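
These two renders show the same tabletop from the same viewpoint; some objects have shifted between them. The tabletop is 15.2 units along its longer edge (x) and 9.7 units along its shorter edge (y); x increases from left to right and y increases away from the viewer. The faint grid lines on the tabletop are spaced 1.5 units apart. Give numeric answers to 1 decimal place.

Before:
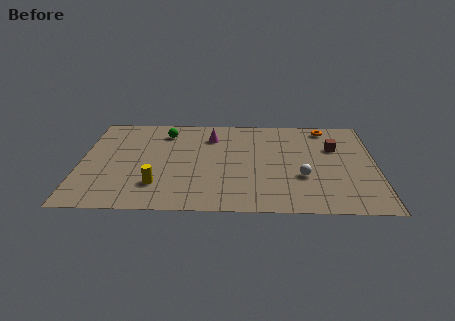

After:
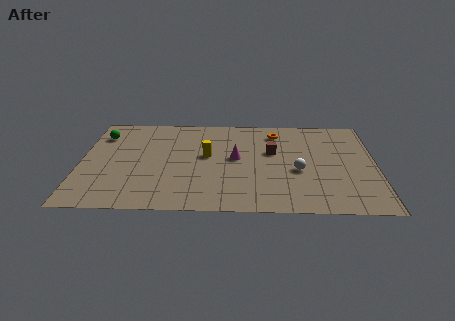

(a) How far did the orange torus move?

2.7

The orange torus was near (12.7, 8.5) before and (10.1, 7.9) after, so it travelled √(2.6² + 0.6²) ≈ 2.7 units.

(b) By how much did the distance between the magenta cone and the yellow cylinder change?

-4.2

Before: roughly 5.7 units apart; after: 1.5. That's 4.2 units closer together.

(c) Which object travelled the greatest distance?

the yellow cylinder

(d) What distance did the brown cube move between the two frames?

3.2

The brown cube moved from about (13.1, 6.4) to (9.9, 5.9), a distance of √(3.2² + 0.5²) ≈ 3.2.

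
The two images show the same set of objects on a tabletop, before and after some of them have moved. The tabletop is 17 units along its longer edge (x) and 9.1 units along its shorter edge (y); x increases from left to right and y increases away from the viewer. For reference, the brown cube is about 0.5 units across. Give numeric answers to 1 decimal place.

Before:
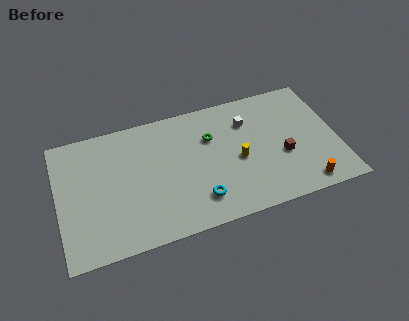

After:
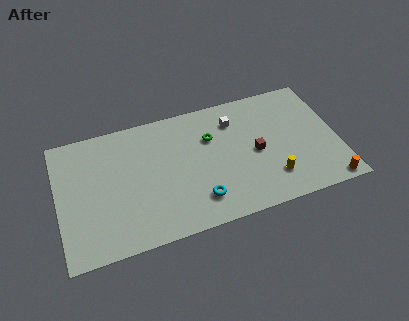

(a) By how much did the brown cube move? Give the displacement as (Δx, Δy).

(-1.6, 0.7)

The brown cube started near (13.6, 3.6) and ended near (12.0, 4.3).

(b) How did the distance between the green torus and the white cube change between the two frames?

-0.7

Before: roughly 2.4 units apart; after: 1.7. That's 0.7 units closer together.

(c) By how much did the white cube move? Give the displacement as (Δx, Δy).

(-0.8, 0.3)

The white cube was at about (11.7, 6.7) and moved to about (10.9, 7.0).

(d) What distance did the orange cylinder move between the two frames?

1.4

The orange cylinder was near (14.7, 1.1) before and (16.1, 0.8) after, so it travelled √(1.4² + 0.3²) ≈ 1.4 units.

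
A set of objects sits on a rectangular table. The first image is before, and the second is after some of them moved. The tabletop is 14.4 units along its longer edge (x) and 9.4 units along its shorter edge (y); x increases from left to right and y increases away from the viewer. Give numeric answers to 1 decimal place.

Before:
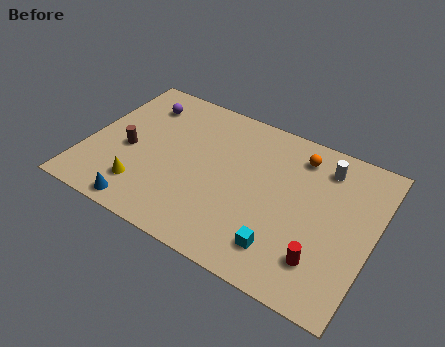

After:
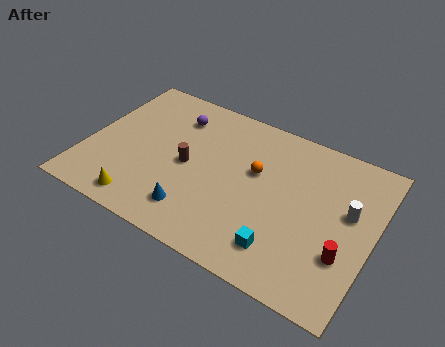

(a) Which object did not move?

the cyan cube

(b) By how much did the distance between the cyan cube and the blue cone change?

-2.6

They were about 7.0 units apart before and 4.4 after — 2.6 units closer together.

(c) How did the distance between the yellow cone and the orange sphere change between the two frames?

-2.2

They were about 9.0 units apart before and 6.8 after — 2.2 units closer together.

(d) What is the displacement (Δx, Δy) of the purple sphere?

(1.8, -0.1)

The purple sphere was at about (2.2, 7.4) and moved to about (4.0, 7.3).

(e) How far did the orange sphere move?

2.8

From (10.3, 7.7) to (8.4, 5.7), the orange sphere covered √(1.9² + 2.0²) ≈ 2.8 units.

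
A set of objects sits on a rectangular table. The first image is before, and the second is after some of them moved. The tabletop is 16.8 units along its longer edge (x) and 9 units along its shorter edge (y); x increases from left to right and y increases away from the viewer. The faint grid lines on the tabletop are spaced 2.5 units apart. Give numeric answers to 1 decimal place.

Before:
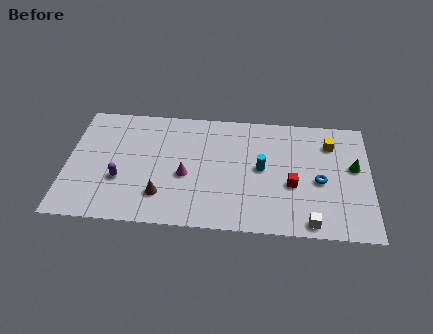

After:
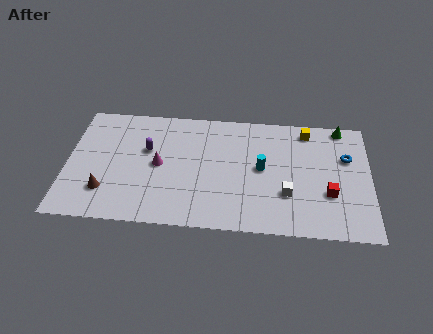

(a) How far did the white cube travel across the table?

2.4

From (13.5, 0.9) to (12.2, 2.9), the white cube covered √(1.3² + 2.0²) ≈ 2.4 units.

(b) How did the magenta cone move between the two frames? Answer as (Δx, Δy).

(-1.5, 0.7)

From the two frames, the magenta cone sits at roughly (6.6, 3.8) before and (5.1, 4.5) after.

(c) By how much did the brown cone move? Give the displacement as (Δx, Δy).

(-3.1, 0.1)

The brown cone started near (5.3, 2.2) and ended near (2.2, 2.3).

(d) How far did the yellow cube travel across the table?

1.6

From (14.6, 6.9) to (13.3, 7.8), the yellow cube covered √(1.3² + 0.9²) ≈ 1.6 units.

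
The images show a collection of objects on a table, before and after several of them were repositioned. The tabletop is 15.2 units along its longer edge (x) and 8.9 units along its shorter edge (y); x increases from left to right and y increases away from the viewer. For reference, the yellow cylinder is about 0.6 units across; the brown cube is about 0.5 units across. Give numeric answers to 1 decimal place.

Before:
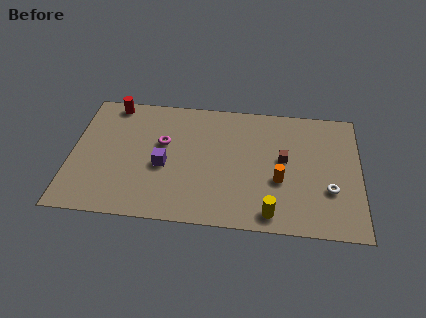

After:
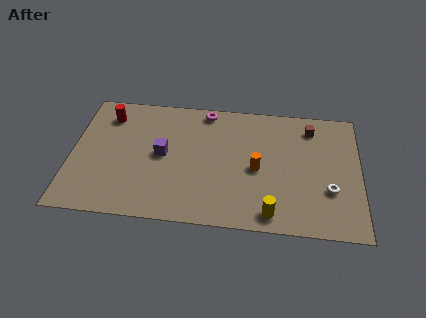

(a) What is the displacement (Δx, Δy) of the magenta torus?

(2.2, 2.6)

The magenta torus started near (4.8, 5.4) and ended near (7.0, 8.0).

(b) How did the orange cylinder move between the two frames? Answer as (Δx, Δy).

(-1.2, 0.7)

The orange cylinder started near (11.0, 3.4) and ended near (9.8, 4.1).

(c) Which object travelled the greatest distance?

the magenta torus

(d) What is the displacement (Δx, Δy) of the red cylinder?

(-0.2, -0.9)

The red cylinder started near (2.0, 8.0) and ended near (1.8, 7.1).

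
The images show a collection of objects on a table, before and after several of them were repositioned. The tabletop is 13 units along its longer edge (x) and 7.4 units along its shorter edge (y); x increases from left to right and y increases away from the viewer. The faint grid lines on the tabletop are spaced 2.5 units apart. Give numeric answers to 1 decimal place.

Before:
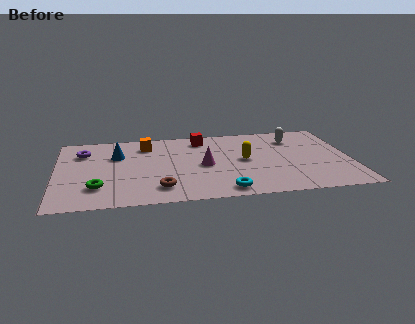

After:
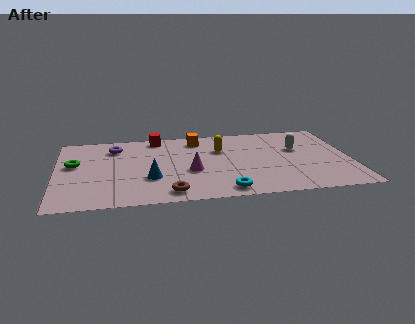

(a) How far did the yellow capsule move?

1.6

The yellow capsule moved from about (8.3, 3.8) to (7.3, 5.0), a distance of √(1.0² + 1.2²) ≈ 1.6.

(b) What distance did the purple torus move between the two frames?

1.4

From (1.2, 5.5) to (2.6, 5.8), the purple torus covered √(1.4² + 0.3²) ≈ 1.4 units.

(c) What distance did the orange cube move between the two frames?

2.3

From (4.0, 5.9) to (6.3, 6.2), the orange cube covered √(2.3² + 0.3²) ≈ 2.3 units.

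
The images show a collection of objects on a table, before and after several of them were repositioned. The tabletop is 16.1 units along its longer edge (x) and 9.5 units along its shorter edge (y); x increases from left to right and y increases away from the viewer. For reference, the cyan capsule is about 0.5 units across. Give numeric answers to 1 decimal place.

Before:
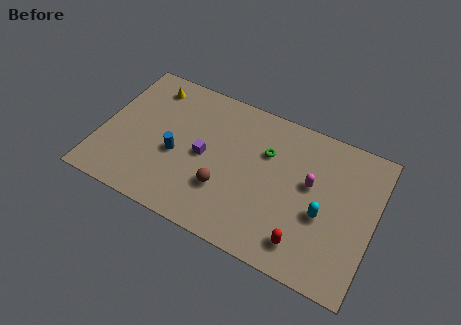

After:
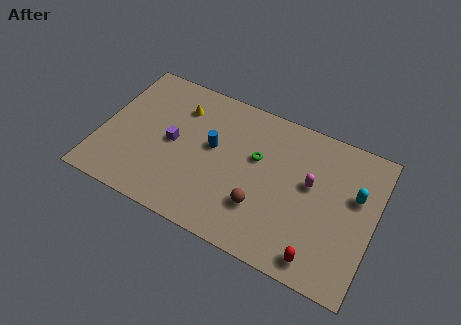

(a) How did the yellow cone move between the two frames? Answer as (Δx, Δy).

(1.9, -0.7)

The yellow cone was at about (2.4, 7.9) and moved to about (4.3, 7.2).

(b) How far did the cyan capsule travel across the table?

2.6

The cyan capsule moved from about (13.2, 3.9) to (14.9, 5.9), a distance of √(1.7² + 2.0²) ≈ 2.6.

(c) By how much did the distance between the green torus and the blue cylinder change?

-3.0

They were about 5.6 units apart before and 2.6 after — 3.0 units closer together.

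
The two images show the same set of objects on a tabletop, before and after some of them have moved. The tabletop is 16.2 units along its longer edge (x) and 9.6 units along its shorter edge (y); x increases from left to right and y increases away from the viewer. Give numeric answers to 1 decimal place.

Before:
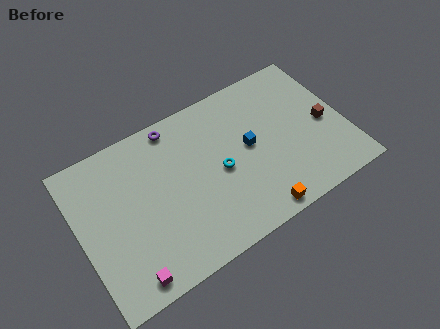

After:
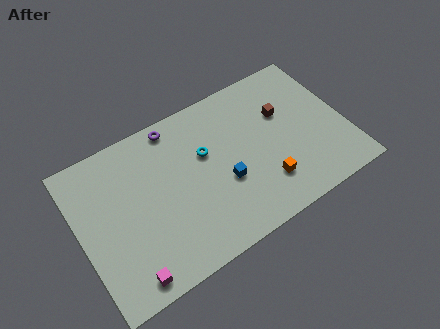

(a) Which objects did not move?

the purple torus and the magenta cube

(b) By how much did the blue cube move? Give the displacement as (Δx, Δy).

(-1.8, -1.4)

From the two frames, the blue cube sits at roughly (10.4, 5.1) before and (8.6, 3.7) after.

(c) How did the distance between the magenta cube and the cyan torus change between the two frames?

+0.3

The distance was about 7.1 in the first image and 7.4 in the second, so they moved 0.3 units further apart.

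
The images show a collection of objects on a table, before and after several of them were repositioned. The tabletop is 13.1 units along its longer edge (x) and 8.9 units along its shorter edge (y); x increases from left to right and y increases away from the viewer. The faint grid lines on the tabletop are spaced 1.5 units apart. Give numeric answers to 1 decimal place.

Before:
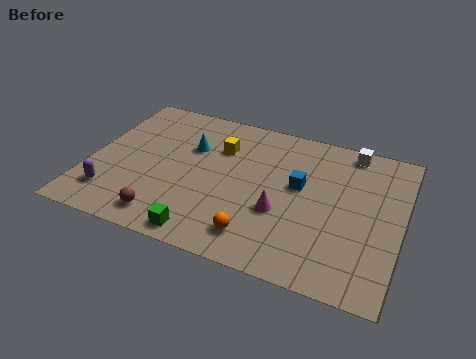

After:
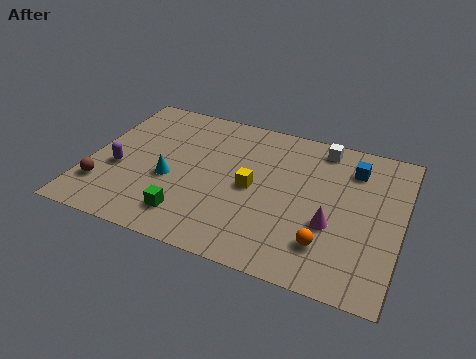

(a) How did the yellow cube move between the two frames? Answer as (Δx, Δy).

(1.6, -2.0)

The yellow cube started near (5.3, 6.3) and ended near (6.9, 4.3).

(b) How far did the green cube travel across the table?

1.1

The green cube moved from about (5.3, 0.9) to (4.5, 1.7), a distance of √(0.8² + 0.8²) ≈ 1.1.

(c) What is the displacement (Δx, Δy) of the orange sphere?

(2.8, 0.5)

The orange sphere was at about (7.4, 1.6) and moved to about (10.2, 2.1).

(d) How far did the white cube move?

1.2

The white cube was near (10.7, 8.0) before and (9.5, 7.8) after, so it travelled √(1.2² + 0.2²) ≈ 1.2 units.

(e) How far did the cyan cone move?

2.4

The cyan cone was near (4.1, 5.9) before and (3.5, 3.6) after, so it travelled √(0.6² + 2.3²) ≈ 2.4 units.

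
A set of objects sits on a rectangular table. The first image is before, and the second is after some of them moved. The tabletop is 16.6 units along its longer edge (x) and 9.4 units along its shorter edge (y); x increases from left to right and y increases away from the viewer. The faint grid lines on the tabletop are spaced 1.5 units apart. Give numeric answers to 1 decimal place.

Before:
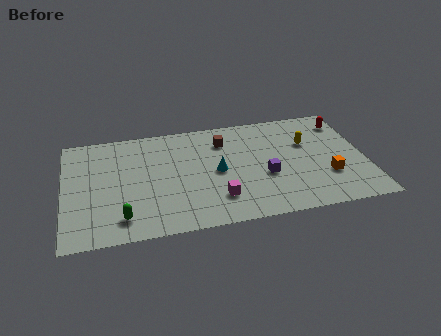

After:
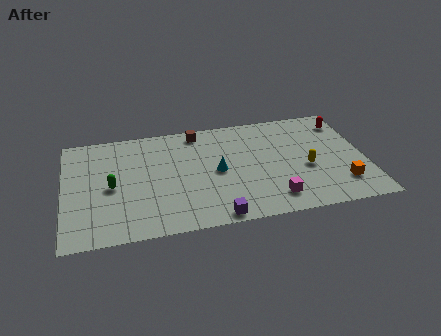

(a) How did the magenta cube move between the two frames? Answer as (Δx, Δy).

(3.0, -0.6)

The magenta cube started near (8.3, 2.3) and ended near (11.3, 1.7).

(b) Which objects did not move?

the cyan cone and the red capsule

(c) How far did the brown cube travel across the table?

1.8

The brown cube was near (8.9, 7.2) before and (7.5, 8.3) after, so it travelled √(1.4² + 1.1²) ≈ 1.8 units.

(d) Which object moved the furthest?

the purple cube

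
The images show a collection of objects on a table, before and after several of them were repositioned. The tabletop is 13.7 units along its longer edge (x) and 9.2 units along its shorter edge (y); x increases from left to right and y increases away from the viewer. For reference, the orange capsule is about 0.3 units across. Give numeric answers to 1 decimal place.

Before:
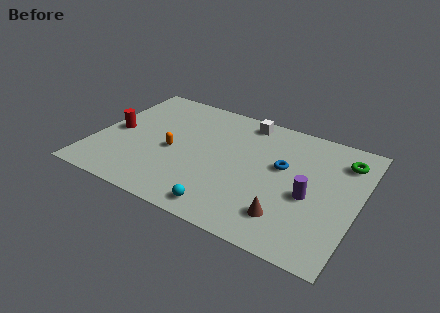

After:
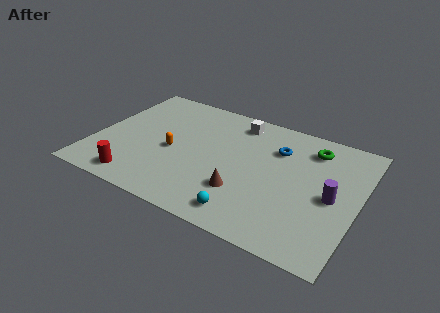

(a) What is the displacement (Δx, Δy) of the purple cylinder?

(1.1, 0.4)

From the two frames, the purple cylinder sits at roughly (11.3, 3.9) before and (12.4, 4.3) after.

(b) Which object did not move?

the orange capsule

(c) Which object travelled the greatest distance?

the red cylinder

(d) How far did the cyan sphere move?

1.1

The cyan sphere was near (7.3, 1.1) before and (8.4, 1.3) after, so it travelled √(1.1² + 0.2²) ≈ 1.1 units.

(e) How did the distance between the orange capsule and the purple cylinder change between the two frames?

+1.1

Before: roughly 7.2 units apart; after: 8.3. That's 1.1 units further apart.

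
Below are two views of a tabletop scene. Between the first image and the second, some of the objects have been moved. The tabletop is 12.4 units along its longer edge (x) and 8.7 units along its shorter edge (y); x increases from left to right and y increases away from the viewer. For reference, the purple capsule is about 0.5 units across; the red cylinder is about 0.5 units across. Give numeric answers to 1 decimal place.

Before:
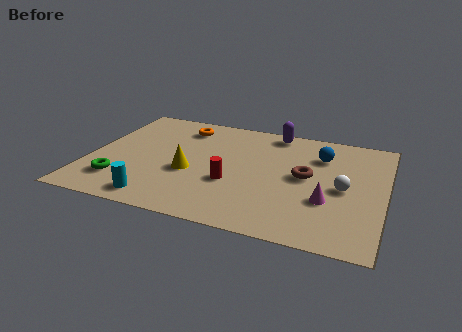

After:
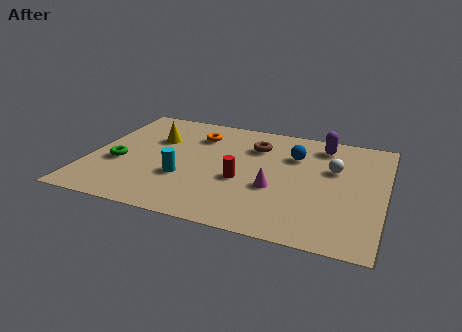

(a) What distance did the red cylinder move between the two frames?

0.5

The red cylinder moved from about (6.1, 3.2) to (6.5, 3.5), a distance of √(0.4² + 0.3²) ≈ 0.5.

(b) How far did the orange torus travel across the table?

0.9

The orange torus moved from about (3.6, 7.1) to (4.3, 6.6), a distance of √(0.7² + 0.5²) ≈ 0.9.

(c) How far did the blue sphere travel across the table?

1.1

The blue sphere was near (9.6, 6.4) before and (8.5, 6.1) after, so it travelled √(1.1² + 0.3²) ≈ 1.1 units.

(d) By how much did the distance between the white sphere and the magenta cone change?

+1.9

Before: roughly 1.3 units apart; after: 3.2. That's 1.9 units further apart.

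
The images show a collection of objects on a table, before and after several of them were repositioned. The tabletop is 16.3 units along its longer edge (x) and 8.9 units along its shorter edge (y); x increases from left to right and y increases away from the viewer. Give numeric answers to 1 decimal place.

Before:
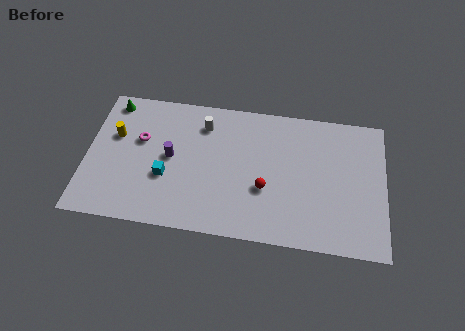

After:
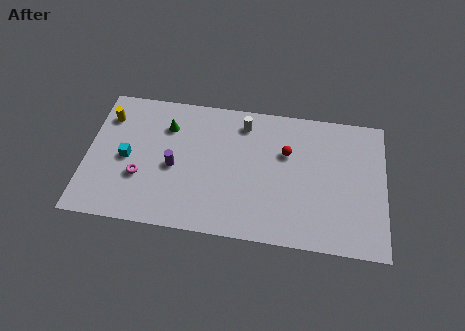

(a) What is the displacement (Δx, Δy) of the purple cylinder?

(0.2, -0.6)

The purple cylinder was at about (4.6, 4.6) and moved to about (4.8, 4.0).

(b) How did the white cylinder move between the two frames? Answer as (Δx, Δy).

(2.2, 0.4)

The white cylinder was at about (6.3, 7.0) and moved to about (8.5, 7.4).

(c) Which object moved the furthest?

the green cone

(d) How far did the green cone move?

3.3

From (1.2, 7.8) to (4.3, 6.6), the green cone covered √(3.1² + 1.2²) ≈ 3.3 units.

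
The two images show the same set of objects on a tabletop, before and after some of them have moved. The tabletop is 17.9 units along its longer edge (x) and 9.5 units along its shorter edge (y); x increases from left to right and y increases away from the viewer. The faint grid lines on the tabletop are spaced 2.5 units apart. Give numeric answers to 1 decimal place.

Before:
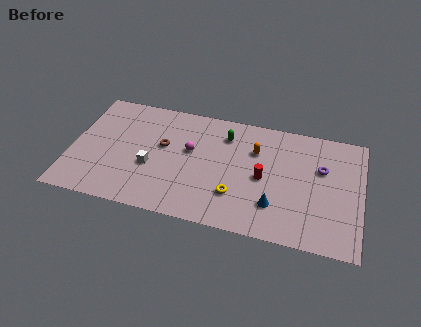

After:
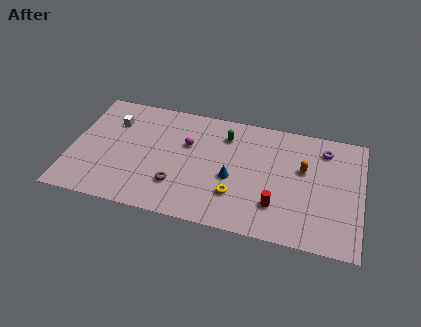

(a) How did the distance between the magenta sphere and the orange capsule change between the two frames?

+3.1

They were about 4.1 units apart before and 7.2 after — 3.1 units further apart.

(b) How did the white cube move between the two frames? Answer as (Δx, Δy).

(-2.6, 3.2)

From the two frames, the white cube sits at roughly (5.0, 3.7) before and (2.4, 6.9) after.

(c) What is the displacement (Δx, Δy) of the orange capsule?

(3.0, -0.8)

From the two frames, the orange capsule sits at roughly (11.3, 6.6) before and (14.3, 5.8) after.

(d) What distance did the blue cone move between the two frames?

3.1

The blue cone moved from about (12.7, 2.5) to (10.0, 4.0), a distance of √(2.7² + 1.5²) ≈ 3.1.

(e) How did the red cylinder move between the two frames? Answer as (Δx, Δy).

(0.9, -2.0)

The red cylinder started near (11.9, 4.5) and ended near (12.8, 2.5).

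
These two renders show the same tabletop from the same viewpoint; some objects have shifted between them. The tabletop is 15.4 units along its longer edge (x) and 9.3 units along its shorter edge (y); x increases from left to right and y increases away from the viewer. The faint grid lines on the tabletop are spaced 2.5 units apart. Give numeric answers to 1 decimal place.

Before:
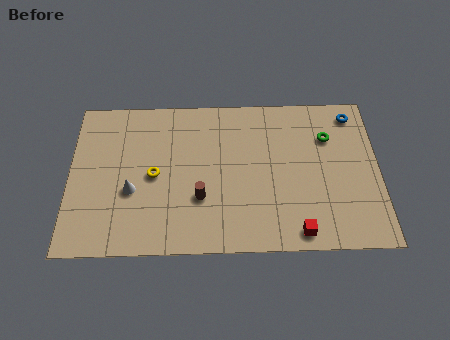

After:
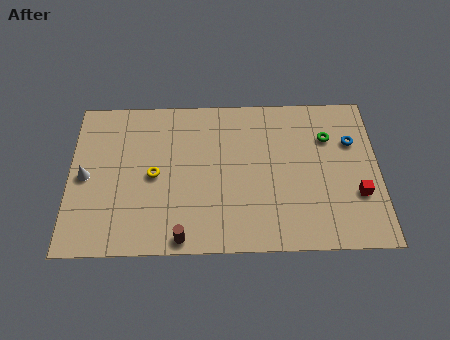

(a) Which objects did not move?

the yellow torus and the green torus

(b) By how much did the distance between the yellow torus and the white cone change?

+2.0

They were about 1.4 units apart before and 3.4 after — 2.0 units further apart.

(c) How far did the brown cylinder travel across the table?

2.5

From (6.5, 3.1) to (5.6, 0.8), the brown cylinder covered √(0.9² + 2.3²) ≈ 2.5 units.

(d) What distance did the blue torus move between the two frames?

1.7

The blue torus was near (14.2, 8.0) before and (14.1, 6.3) after, so it travelled √(0.1² + 1.7²) ≈ 1.7 units.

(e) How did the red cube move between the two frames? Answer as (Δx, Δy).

(3.0, 2.1)

The red cube was at about (11.3, 1.0) and moved to about (14.3, 3.1).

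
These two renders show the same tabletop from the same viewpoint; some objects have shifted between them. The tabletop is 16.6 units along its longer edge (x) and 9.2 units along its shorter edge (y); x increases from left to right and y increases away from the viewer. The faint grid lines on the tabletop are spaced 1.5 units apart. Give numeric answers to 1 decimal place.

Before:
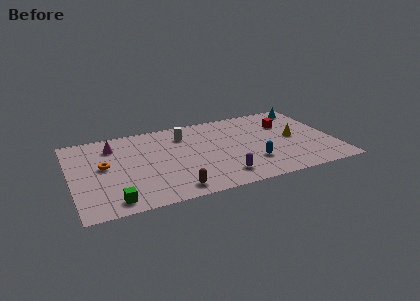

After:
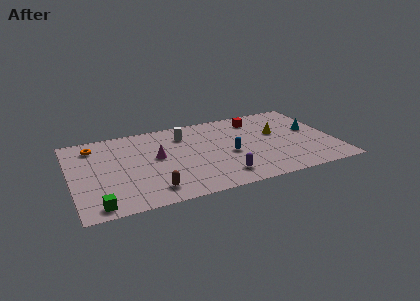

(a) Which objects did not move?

the white cylinder and the purple capsule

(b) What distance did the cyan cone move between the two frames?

2.8

The cyan cone was near (15.4, 8.0) before and (15.3, 5.2) after, so it travelled √(0.1² + 2.8²) ≈ 2.8 units.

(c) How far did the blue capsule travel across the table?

1.9

The blue capsule moved from about (11.2, 2.6) to (9.9, 4.0), a distance of √(1.3² + 1.4²) ≈ 1.9.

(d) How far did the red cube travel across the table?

2.1

The red cube was near (13.8, 6.4) before and (12.0, 7.5) after, so it travelled √(1.8² + 1.1²) ≈ 2.1 units.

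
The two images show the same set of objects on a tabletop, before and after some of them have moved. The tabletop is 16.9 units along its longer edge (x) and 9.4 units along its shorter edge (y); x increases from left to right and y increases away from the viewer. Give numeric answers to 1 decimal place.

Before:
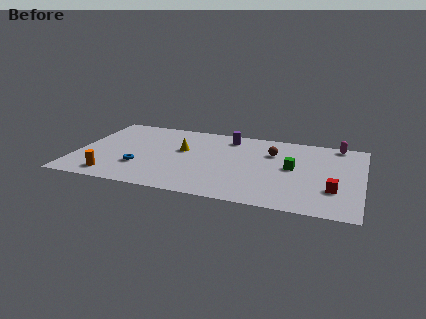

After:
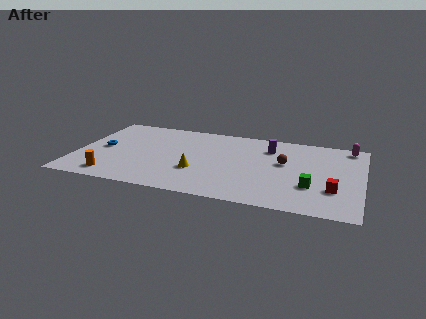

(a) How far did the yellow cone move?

2.6

The yellow cone moved from about (6.2, 5.6) to (7.3, 3.2), a distance of √(1.1² + 2.4²) ≈ 2.6.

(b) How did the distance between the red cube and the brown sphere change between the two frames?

-1.3

The distance was about 5.3 in the first image and 4.0 in the second, so they moved 1.3 units closer together.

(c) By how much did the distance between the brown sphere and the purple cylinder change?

-1.0

Before: roughly 3.0 units apart; after: 2.0. That's 1.0 units closer together.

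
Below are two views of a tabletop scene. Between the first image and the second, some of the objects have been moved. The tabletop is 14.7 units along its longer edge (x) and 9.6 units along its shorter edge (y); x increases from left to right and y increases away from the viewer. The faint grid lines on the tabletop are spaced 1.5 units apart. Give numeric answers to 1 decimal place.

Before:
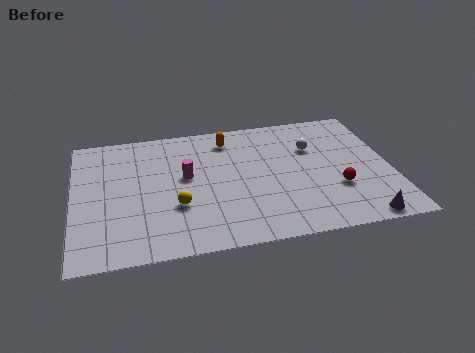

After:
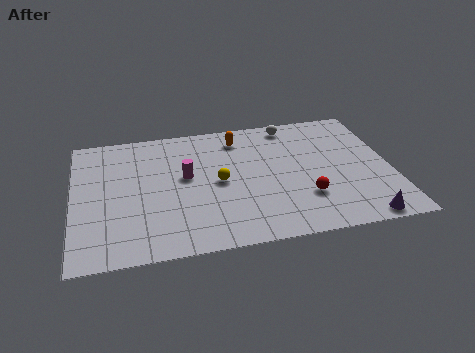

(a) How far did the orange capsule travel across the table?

0.5

The orange capsule was near (7.3, 7.9) before and (7.8, 7.9) after, so it travelled √(0.5² + 0.0²) ≈ 0.5 units.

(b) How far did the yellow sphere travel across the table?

2.4

From (4.7, 3.3) to (6.7, 4.7), the yellow sphere covered √(2.0² + 1.4²) ≈ 2.4 units.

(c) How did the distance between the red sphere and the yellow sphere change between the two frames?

-3.1

The distance was about 7.4 in the first image and 4.3 in the second, so they moved 3.1 units closer together.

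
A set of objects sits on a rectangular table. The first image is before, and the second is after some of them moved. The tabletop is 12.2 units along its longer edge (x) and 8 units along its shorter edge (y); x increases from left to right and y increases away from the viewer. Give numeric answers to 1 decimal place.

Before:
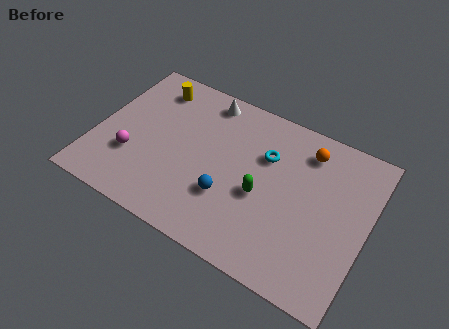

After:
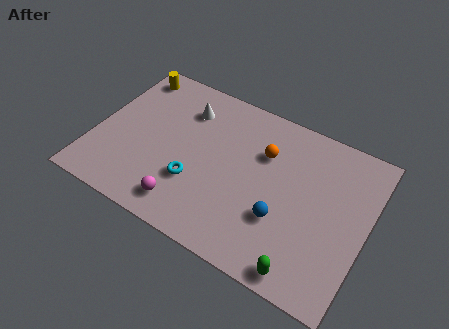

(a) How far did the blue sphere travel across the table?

2.4

The blue sphere was near (6.2, 2.6) before and (8.6, 2.7) after, so it travelled √(2.4² + 0.1²) ≈ 2.4 units.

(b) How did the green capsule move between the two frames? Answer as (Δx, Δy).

(2.3, -2.6)

From the two frames, the green capsule sits at roughly (7.6, 3.4) before and (9.9, 0.8) after.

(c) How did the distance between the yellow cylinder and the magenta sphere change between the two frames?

+2.6

The distance was about 4.0 in the first image and 6.6 in the second, so they moved 2.6 units further apart.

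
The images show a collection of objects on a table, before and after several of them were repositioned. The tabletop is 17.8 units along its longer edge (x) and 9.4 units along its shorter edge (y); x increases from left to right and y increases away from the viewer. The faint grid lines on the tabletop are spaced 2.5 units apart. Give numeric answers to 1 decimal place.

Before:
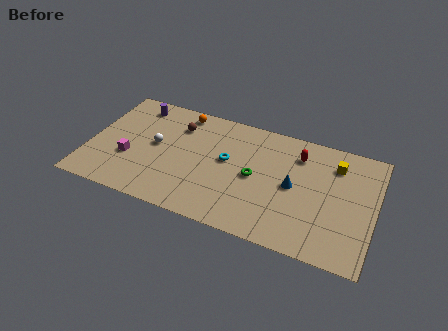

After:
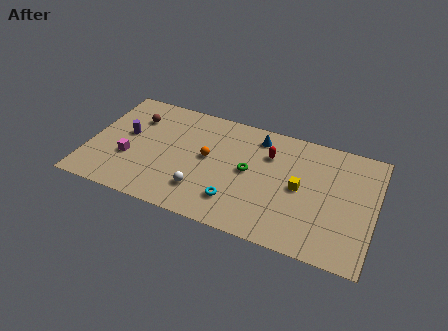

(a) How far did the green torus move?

0.5

From (10.4, 4.6) to (10.0, 4.9), the green torus covered √(0.4² + 0.3²) ≈ 0.5 units.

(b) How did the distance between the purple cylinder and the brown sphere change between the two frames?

-1.3

They were about 2.9 units apart before and 1.6 after — 1.3 units closer together.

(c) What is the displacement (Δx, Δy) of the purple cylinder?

(-0.3, -2.7)

The purple cylinder was at about (2.5, 8.0) and moved to about (2.2, 5.3).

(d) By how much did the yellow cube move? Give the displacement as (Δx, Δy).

(-2.0, -2.6)

The yellow cube was at about (15.2, 7.3) and moved to about (13.2, 4.7).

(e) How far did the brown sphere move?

2.7

The brown sphere moved from about (5.3, 7.1) to (2.6, 6.9), a distance of √(2.7² + 0.2²) ≈ 2.7.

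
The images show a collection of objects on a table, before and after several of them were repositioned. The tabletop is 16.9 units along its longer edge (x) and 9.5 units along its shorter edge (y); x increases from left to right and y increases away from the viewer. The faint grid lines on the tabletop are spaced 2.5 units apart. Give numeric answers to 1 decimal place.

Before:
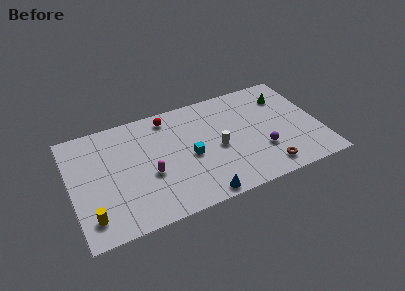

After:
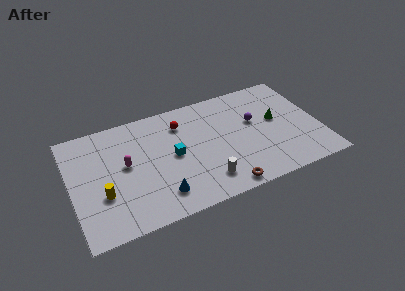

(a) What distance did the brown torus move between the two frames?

3.0

The brown torus was near (12.9, 1.4) before and (9.9, 0.9) after, so it travelled √(3.0² + 0.5²) ≈ 3.0 units.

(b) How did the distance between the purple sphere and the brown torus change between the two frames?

+3.9

They were about 1.6 units apart before and 5.5 after — 3.9 units further apart.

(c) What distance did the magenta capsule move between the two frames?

2.1

The magenta capsule was near (5.2, 3.8) before and (3.7, 5.2) after, so it travelled √(1.5² + 1.4²) ≈ 2.1 units.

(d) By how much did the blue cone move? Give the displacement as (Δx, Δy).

(-2.6, 1.1)

The blue cone was at about (8.3, 0.8) and moved to about (5.7, 1.9).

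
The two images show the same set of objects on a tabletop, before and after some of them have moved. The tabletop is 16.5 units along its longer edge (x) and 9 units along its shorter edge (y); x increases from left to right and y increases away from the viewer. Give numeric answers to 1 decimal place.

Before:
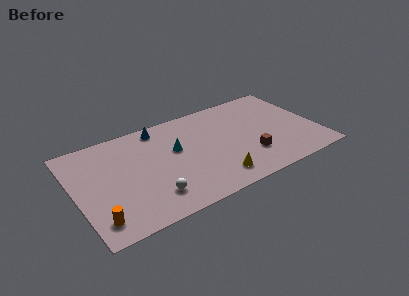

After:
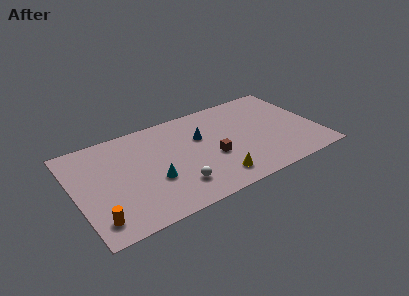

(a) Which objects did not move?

the yellow cone and the orange cylinder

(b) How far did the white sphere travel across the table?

1.7

The white sphere was near (4.8, 2.0) before and (6.5, 2.1) after, so it travelled √(1.7² + 0.1²) ≈ 1.7 units.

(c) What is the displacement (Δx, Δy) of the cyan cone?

(-1.8, -2.1)

The cyan cone was at about (6.9, 5.4) and moved to about (5.1, 3.3).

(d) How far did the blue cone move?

3.3

The blue cone was near (6.1, 7.9) before and (8.7, 5.8) after, so it travelled √(2.6² + 2.1²) ≈ 3.3 units.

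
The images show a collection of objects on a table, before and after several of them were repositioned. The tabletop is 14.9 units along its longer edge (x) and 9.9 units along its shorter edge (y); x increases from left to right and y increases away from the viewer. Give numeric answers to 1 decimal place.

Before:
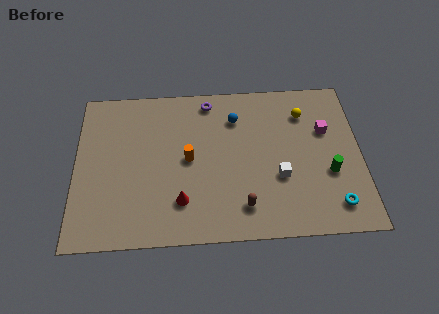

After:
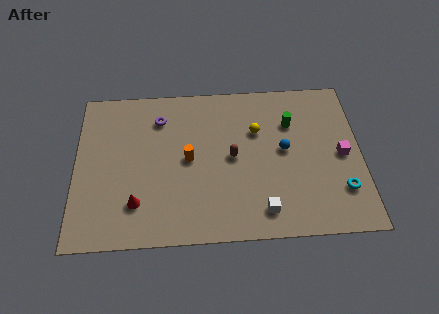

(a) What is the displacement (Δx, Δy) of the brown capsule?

(-0.5, 3.1)

The brown capsule was at about (8.7, 1.9) and moved to about (8.2, 5.0).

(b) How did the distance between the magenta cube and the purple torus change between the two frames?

+3.4

Before: roughly 6.5 units apart; after: 9.9. That's 3.4 units further apart.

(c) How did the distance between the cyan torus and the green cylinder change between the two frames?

+3.1

Before: roughly 2.0 units apart; after: 5.1. That's 3.1 units further apart.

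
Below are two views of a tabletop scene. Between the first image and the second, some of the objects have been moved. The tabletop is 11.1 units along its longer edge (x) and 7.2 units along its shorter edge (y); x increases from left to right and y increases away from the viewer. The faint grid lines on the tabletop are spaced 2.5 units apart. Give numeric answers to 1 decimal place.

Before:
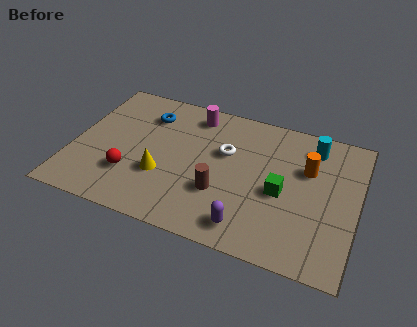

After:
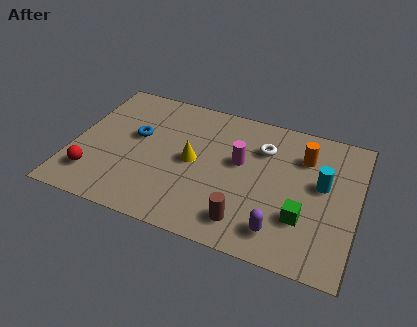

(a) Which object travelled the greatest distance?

the magenta cylinder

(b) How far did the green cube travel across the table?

1.3

The green cube moved from about (8.2, 3.2) to (9.1, 2.2), a distance of √(0.9² + 1.0²) ≈ 1.3.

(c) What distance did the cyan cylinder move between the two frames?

1.9

The cyan cylinder moved from about (9.2, 5.9) to (9.7, 4.1), a distance of √(0.5² + 1.8²) ≈ 1.9.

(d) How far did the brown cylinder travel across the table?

1.6

The brown cylinder was near (5.9, 2.4) before and (7.0, 1.3) after, so it travelled √(1.1² + 1.1²) ≈ 1.6 units.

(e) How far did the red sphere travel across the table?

1.5

From (2.4, 2.1) to (1.0, 1.6), the red sphere covered √(1.4² + 0.5²) ≈ 1.5 units.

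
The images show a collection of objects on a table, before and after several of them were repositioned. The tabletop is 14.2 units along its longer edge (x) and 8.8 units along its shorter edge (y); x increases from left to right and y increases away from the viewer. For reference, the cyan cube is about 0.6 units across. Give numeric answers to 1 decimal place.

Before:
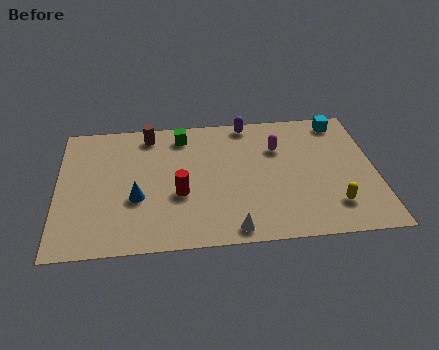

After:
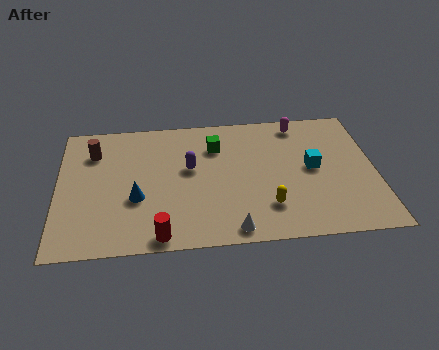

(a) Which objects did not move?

the white cone and the blue cone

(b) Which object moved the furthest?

the purple capsule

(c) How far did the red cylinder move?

2.8

From (5.4, 3.4) to (4.5, 0.8), the red cylinder covered √(0.9² + 2.6²) ≈ 2.8 units.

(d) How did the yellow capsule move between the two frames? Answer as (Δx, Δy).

(-2.9, 0.2)

The yellow capsule started near (12.2, 2.0) and ended near (9.3, 2.2).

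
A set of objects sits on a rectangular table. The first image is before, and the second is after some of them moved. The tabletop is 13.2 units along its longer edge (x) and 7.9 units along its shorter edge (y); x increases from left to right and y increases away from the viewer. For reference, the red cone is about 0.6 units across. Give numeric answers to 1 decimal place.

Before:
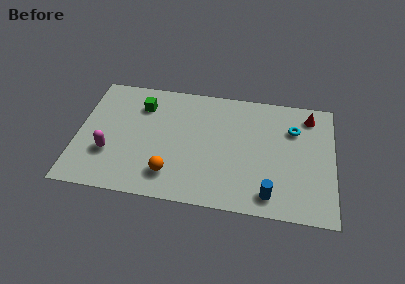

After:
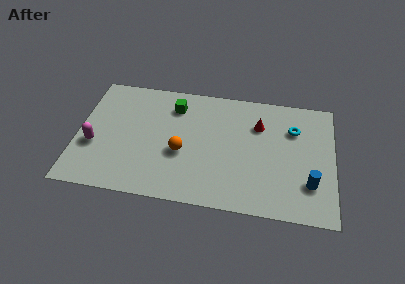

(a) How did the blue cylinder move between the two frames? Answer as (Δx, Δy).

(2.0, 1.0)

The blue cylinder was at about (10.0, 1.2) and moved to about (12.0, 2.2).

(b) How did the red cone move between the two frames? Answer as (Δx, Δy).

(-2.6, -1.0)

The red cone started near (11.9, 6.6) and ended near (9.3, 5.6).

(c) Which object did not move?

the cyan torus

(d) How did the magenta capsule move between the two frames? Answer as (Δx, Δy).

(-0.8, 0.4)

The magenta capsule started near (1.7, 2.6) and ended near (0.9, 3.0).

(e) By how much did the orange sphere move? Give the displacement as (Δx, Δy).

(0.5, 1.5)

From the two frames, the orange sphere sits at roughly (4.9, 1.7) before and (5.4, 3.2) after.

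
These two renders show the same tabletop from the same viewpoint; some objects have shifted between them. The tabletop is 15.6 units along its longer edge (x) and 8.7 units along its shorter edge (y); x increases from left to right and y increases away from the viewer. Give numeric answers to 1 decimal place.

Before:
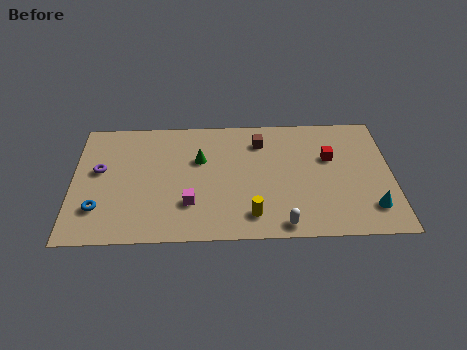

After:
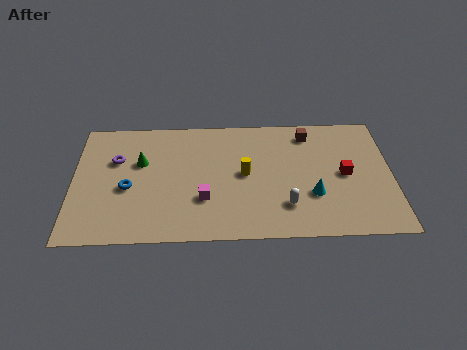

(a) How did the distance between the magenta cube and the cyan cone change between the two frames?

-3.5

Before: roughly 8.8 units apart; after: 5.3. That's 3.5 units closer together.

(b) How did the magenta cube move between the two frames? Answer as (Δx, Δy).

(0.7, 0.3)

From the two frames, the magenta cube sits at roughly (5.7, 2.5) before and (6.4, 2.8) after.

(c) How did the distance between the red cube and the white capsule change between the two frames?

-1.6

Before: roughly 5.2 units apart; after: 3.6. That's 1.6 units closer together.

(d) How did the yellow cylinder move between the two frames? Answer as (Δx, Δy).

(-0.3, 2.9)

The yellow cylinder was at about (8.7, 1.6) and moved to about (8.4, 4.5).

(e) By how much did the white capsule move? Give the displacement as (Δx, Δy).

(0.2, 1.3)

The white capsule started near (10.2, 0.9) and ended near (10.4, 2.2).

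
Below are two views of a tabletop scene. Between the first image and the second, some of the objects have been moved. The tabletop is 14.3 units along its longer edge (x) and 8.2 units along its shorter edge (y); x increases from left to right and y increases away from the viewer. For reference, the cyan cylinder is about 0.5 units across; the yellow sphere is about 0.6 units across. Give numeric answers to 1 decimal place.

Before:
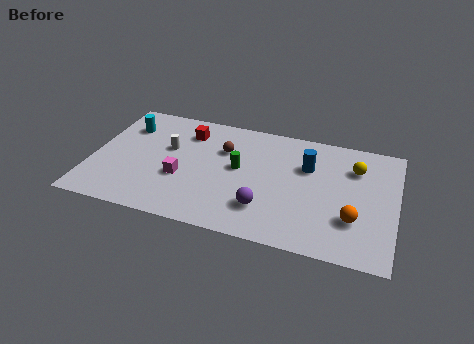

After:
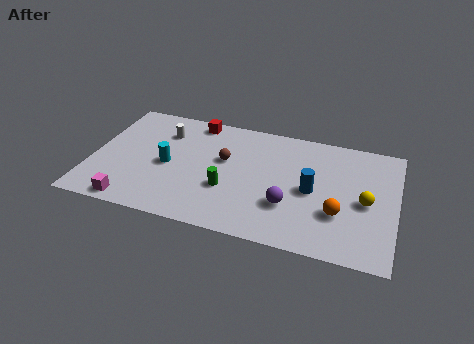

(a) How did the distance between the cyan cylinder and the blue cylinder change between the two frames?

-1.9

Before: roughly 8.7 units apart; after: 6.8. That's 1.9 units closer together.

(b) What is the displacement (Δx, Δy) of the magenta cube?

(-2.1, -2.3)

The magenta cube was at about (4.3, 3.1) and moved to about (2.2, 0.8).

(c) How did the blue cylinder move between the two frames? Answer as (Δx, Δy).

(0.3, -1.6)

The blue cylinder started near (10.1, 5.5) and ended near (10.4, 3.9).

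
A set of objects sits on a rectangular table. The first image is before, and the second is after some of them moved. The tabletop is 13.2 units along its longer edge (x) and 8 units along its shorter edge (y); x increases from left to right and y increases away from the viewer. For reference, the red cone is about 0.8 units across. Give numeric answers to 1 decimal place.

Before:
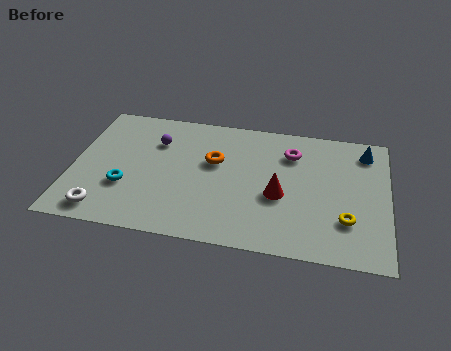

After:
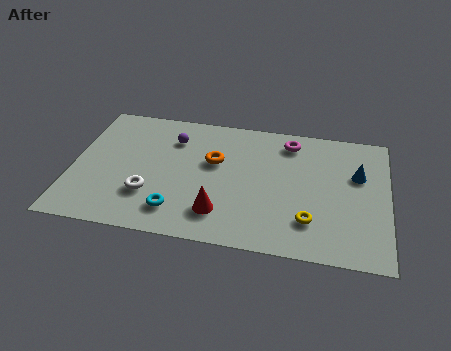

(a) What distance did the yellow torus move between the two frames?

1.5

The yellow torus was near (11.5, 2.3) before and (10.0, 2.0) after, so it travelled √(1.5² + 0.3²) ≈ 1.5 units.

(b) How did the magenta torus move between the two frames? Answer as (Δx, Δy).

(-0.1, 0.7)

From the two frames, the magenta torus sits at roughly (9.1, 6.0) before and (9.0, 6.7) after.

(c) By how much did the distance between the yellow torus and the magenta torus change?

+0.4

The distance was about 4.4 in the first image and 4.8 in the second, so they moved 0.4 units further apart.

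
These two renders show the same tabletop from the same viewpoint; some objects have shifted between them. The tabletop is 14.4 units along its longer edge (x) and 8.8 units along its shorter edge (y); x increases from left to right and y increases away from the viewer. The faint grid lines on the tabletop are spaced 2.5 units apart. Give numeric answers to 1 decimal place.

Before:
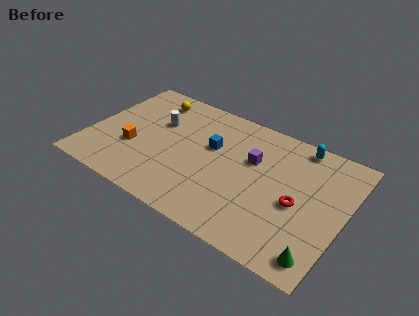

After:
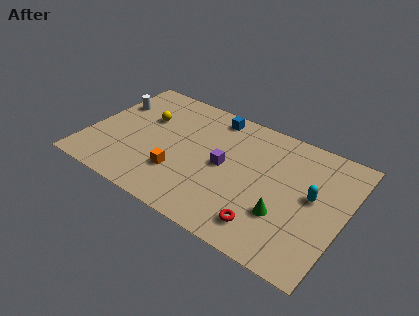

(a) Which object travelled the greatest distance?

the cyan capsule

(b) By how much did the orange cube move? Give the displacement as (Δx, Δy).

(2.8, -0.6)

The orange cube was at about (2.6, 3.2) and moved to about (5.4, 2.6).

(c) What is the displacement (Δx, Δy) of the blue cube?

(-0.3, 2.3)

From the two frames, the blue cube sits at roughly (6.8, 5.4) before and (6.5, 7.7) after.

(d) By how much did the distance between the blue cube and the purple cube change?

+1.2

The distance was about 2.3 in the first image and 3.5 in the second, so they moved 1.2 units further apart.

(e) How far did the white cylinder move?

2.7

The white cylinder moved from about (3.6, 5.7) to (0.9, 6.0), a distance of √(2.7² + 0.3²) ≈ 2.7.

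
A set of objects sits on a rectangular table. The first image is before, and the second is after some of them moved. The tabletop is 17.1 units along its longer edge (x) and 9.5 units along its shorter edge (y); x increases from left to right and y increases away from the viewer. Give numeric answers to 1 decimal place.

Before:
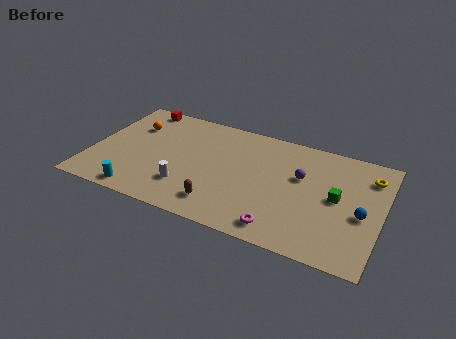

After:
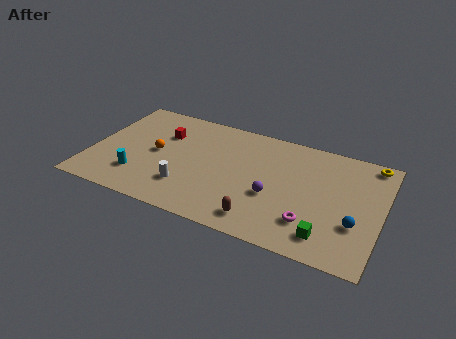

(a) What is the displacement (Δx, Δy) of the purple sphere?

(-1.4, -2.2)

The purple sphere started near (12.3, 5.9) and ended near (10.9, 3.7).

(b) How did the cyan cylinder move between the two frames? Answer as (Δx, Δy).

(-0.3, 1.4)

From the two frames, the cyan cylinder sits at roughly (3.3, 1.0) before and (3.0, 2.4) after.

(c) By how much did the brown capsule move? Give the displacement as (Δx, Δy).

(2.4, -0.3)

From the two frames, the brown capsule sits at roughly (8.0, 1.8) before and (10.4, 1.5) after.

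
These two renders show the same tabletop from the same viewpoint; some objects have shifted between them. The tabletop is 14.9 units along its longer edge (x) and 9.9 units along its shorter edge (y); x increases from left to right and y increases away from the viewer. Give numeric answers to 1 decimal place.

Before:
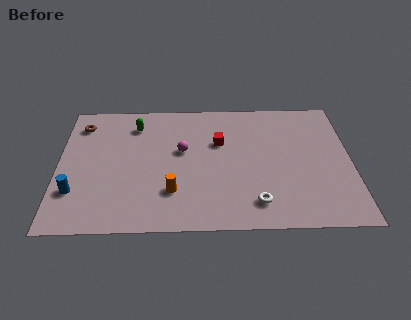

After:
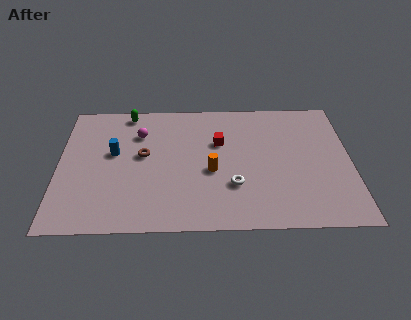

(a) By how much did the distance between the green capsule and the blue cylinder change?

-2.6

Before: roughly 5.9 units apart; after: 3.3. That's 2.6 units closer together.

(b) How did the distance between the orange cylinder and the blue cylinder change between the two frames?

+0.3

Before: roughly 4.9 units apart; after: 5.2. That's 0.3 units further apart.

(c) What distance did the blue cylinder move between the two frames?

3.5

From (0.9, 2.8) to (2.8, 5.7), the blue cylinder covered √(1.9² + 2.9²) ≈ 3.5 units.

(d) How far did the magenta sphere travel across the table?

2.6

From (6.3, 5.8) to (4.1, 7.2), the magenta sphere covered √(2.2² + 1.4²) ≈ 2.6 units.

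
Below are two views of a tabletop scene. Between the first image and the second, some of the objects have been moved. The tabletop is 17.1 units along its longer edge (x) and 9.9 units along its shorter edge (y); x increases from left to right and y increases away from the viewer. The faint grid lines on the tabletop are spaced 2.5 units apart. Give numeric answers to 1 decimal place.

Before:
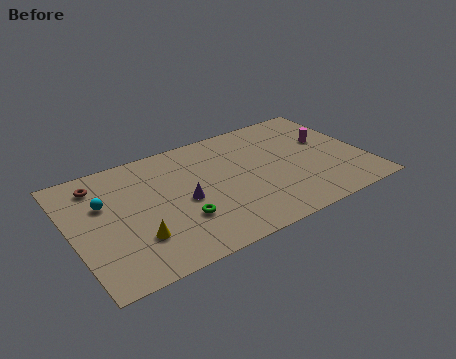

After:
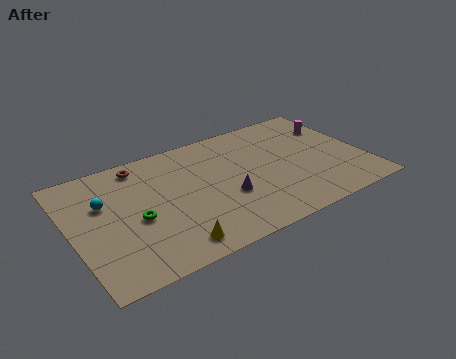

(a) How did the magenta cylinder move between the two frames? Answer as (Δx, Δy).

(0.7, 1.1)

The magenta cylinder was at about (15.2, 6.0) and moved to about (15.9, 7.1).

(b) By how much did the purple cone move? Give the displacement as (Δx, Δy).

(2.4, -0.8)

The purple cone was at about (6.4, 4.5) and moved to about (8.8, 3.7).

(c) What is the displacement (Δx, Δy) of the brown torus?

(2.5, 0.5)

From the two frames, the brown torus sits at roughly (1.9, 8.1) before and (4.4, 8.6) after.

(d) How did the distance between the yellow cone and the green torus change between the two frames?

+0.7

Before: roughly 2.6 units apart; after: 3.3. That's 0.7 units further apart.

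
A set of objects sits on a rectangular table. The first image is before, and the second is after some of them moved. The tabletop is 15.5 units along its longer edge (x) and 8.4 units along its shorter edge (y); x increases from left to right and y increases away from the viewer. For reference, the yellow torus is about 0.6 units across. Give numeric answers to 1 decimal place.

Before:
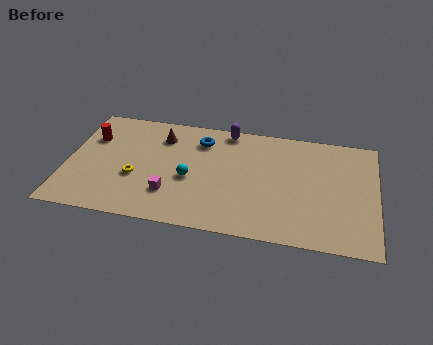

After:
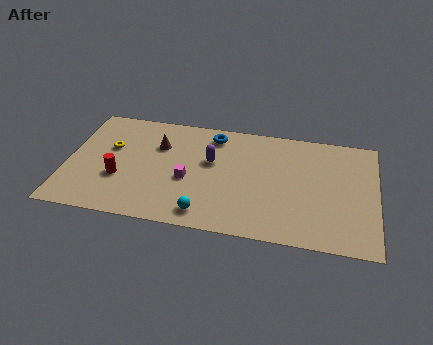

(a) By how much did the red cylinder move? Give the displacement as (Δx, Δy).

(1.6, -2.8)

The red cylinder started near (1.1, 5.8) and ended near (2.7, 3.0).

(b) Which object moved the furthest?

the red cylinder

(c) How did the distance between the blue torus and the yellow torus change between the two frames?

+0.8

They were about 4.6 units apart before and 5.4 after — 0.8 units further apart.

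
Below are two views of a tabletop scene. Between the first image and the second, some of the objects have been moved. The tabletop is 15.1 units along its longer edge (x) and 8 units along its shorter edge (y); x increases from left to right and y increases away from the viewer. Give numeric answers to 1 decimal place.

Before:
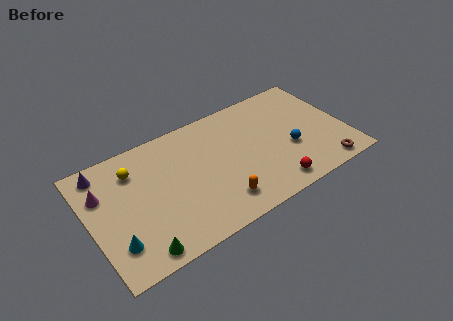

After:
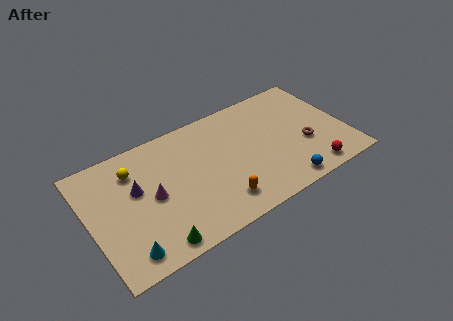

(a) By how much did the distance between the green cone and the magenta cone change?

-1.8

The distance was about 4.8 in the first image and 3.0 in the second, so they moved 1.8 units closer together.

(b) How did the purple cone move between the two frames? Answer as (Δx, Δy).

(1.7, -2.1)

The purple cone started near (1.1, 6.9) and ended near (2.8, 4.8).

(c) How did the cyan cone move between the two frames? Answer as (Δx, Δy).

(0.5, -0.8)

From the two frames, the cyan cone sits at roughly (1.2, 2.0) before and (1.7, 1.2) after.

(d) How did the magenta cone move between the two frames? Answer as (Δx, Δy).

(2.7, -1.6)

The magenta cone was at about (0.9, 5.5) and moved to about (3.6, 3.9).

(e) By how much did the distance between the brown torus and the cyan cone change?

-1.2

Before: roughly 12.2 units apart; after: 11.0. That's 1.2 units closer together.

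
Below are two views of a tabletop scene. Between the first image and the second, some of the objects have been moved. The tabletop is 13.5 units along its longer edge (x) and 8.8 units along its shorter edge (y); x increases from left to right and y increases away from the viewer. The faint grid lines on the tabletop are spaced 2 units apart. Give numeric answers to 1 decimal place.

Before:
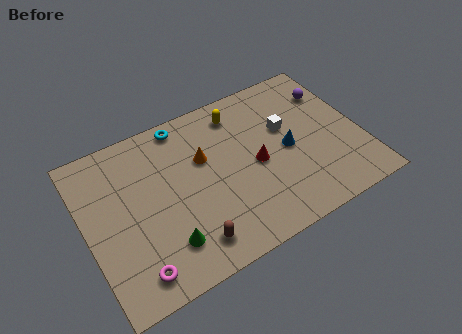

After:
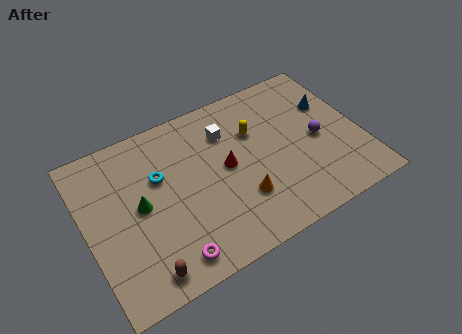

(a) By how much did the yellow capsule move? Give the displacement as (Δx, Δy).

(0.6, -1.4)

From the two frames, the yellow capsule sits at roughly (7.9, 7.3) before and (8.5, 5.9) after.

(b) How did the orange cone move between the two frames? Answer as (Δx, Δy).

(1.4, -3.0)

From the two frames, the orange cone sits at roughly (5.9, 5.6) before and (7.3, 2.6) after.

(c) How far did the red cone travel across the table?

1.5

The red cone moved from about (8.3, 4.1) to (6.9, 4.6), a distance of √(1.4² + 0.5²) ≈ 1.5.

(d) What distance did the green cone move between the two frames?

2.7

The green cone was near (3.5, 2.0) before and (2.6, 4.5) after, so it travelled √(0.9² + 2.5²) ≈ 2.7 units.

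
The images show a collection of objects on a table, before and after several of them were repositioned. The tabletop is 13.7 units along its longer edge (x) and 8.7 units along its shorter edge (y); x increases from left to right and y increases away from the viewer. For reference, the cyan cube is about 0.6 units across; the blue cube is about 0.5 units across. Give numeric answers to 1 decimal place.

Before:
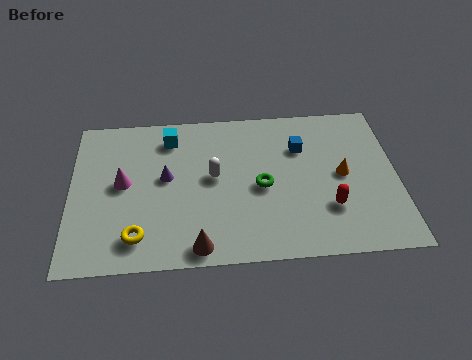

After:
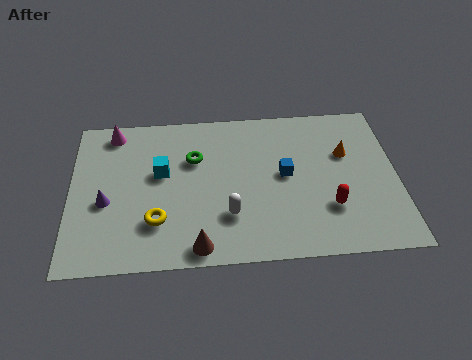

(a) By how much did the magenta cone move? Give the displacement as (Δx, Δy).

(-0.4, 3.0)

The magenta cone started near (2.2, 4.6) and ended near (1.8, 7.6).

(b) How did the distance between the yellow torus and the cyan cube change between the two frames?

-3.0

The distance was about 5.7 in the first image and 2.7 in the second, so they moved 3.0 units closer together.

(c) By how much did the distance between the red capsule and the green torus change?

+3.3

They were about 3.1 units apart before and 6.4 after — 3.3 units further apart.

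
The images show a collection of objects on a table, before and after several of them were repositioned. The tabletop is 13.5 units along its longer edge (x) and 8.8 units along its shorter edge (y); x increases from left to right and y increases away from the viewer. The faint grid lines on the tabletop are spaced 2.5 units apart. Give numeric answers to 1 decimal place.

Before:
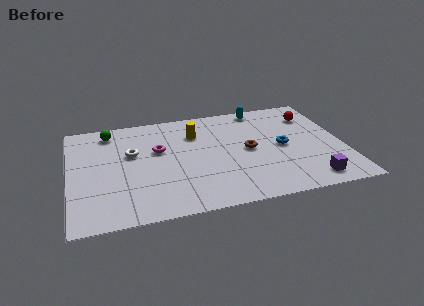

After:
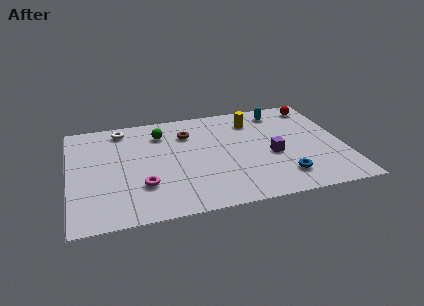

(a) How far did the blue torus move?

2.5

The blue torus was near (10.5, 4.3) before and (10.3, 1.8) after, so it travelled √(0.2² + 2.5²) ≈ 2.5 units.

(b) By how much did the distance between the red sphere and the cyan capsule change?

-1.0

They were about 2.8 units apart before and 1.8 after — 1.0 units closer together.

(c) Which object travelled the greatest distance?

the brown torus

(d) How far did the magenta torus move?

2.9

The magenta torus was near (4.4, 5.4) before and (3.5, 2.6) after, so it travelled √(0.9² + 2.8²) ≈ 2.9 units.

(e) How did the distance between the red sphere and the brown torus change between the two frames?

+2.5

The distance was about 4.1 in the first image and 6.6 in the second, so they moved 2.5 units further apart.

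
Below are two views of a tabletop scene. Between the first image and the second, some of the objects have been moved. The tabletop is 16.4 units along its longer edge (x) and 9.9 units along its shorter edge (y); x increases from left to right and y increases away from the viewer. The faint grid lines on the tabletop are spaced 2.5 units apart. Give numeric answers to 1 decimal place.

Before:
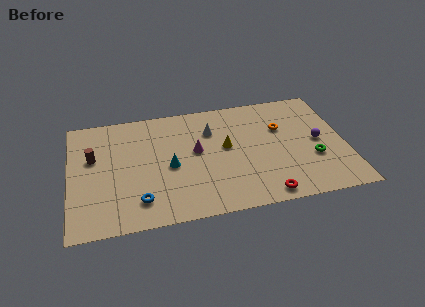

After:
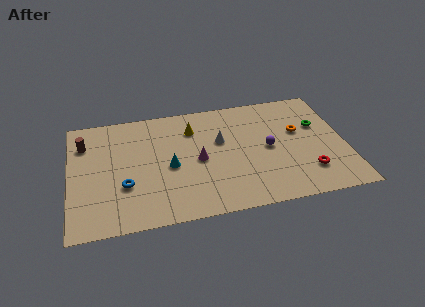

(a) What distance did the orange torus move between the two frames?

1.1

The orange torus was near (12.7, 6.5) before and (13.7, 6.0) after, so it travelled √(1.0² + 0.5²) ≈ 1.1 units.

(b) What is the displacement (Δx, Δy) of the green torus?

(0.5, 2.8)

The green torus started near (14.4, 3.5) and ended near (14.9, 6.3).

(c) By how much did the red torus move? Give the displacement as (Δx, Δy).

(2.7, 1.4)

The red torus was at about (11.3, 1.0) and moved to about (14.0, 2.4).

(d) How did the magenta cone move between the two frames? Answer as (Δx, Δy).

(0.1, -0.8)

From the two frames, the magenta cone sits at roughly (7.5, 5.5) before and (7.6, 4.7) after.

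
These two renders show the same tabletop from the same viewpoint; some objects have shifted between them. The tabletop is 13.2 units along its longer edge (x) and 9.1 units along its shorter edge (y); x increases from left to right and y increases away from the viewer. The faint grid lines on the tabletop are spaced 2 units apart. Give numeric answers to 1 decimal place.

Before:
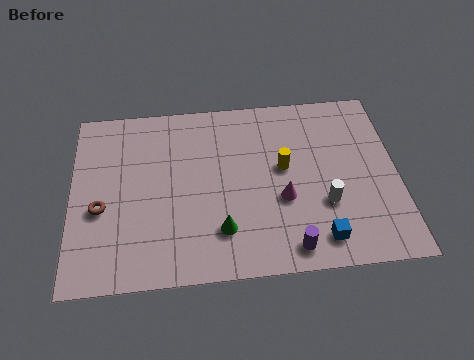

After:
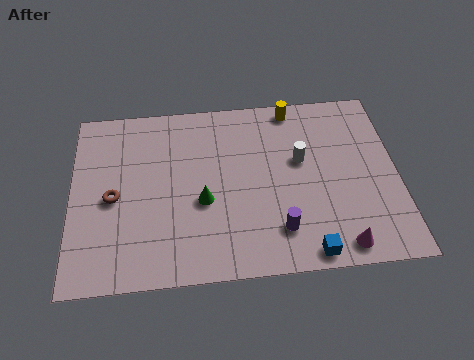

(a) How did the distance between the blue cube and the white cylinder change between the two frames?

+2.9

They were about 1.7 units apart before and 4.6 after — 2.9 units further apart.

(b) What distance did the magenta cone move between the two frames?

3.3

The magenta cone was near (8.5, 3.5) before and (10.7, 1.0) after, so it travelled √(2.2² + 2.5²) ≈ 3.3 units.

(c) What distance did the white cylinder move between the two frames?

2.5

The white cylinder moved from about (10.2, 3.1) to (9.3, 5.4), a distance of √(0.9² + 2.3²) ≈ 2.5.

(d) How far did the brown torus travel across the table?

0.7

From (1.2, 3.7) to (1.7, 4.2), the brown torus covered √(0.5² + 0.5²) ≈ 0.7 units.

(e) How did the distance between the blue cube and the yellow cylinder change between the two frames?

+3.5

Before: roughly 3.9 units apart; after: 7.4. That's 3.5 units further apart.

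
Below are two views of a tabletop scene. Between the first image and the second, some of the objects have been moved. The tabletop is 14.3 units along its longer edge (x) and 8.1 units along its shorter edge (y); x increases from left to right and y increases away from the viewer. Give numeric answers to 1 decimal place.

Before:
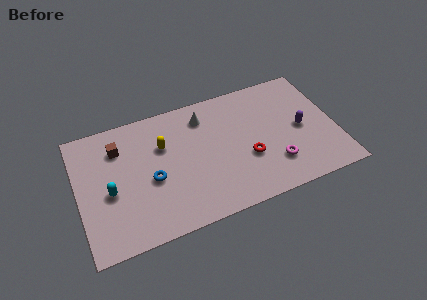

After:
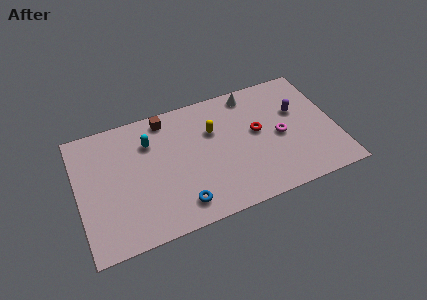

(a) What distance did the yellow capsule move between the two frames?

2.8

The yellow capsule moved from about (4.8, 5.4) to (7.6, 5.4), a distance of √(2.8² + 0.0²) ≈ 2.8.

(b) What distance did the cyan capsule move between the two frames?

3.4

The cyan capsule moved from about (1.7, 3.5) to (4.1, 5.9), a distance of √(2.4² + 2.4²) ≈ 3.4.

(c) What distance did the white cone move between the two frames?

2.8

The white cone moved from about (7.2, 6.5) to (9.9, 7.1), a distance of √(2.7² + 0.6²) ≈ 2.8.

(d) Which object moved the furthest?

the cyan capsule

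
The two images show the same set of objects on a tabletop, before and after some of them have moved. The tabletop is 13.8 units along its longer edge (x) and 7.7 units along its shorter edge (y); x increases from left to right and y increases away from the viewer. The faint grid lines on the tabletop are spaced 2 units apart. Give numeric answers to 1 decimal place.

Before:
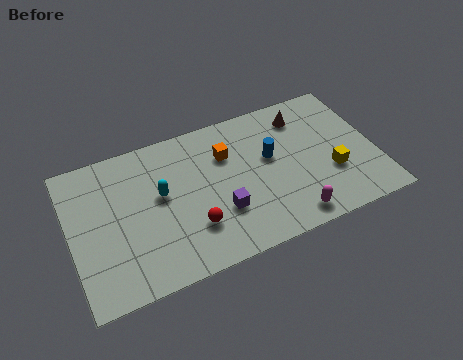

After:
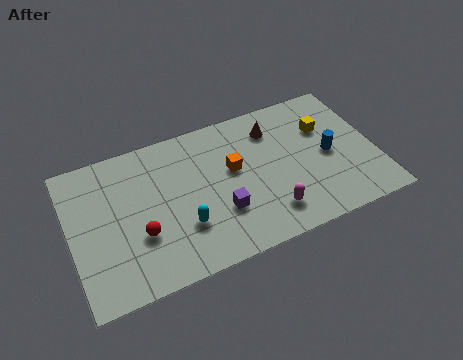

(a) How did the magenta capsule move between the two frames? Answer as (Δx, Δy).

(-0.9, 0.6)

The magenta capsule started near (9.6, 1.0) and ended near (8.7, 1.6).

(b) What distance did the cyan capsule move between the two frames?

2.2

The cyan capsule was near (4.1, 4.4) before and (4.9, 2.4) after, so it travelled √(0.8² + 2.0²) ≈ 2.2 units.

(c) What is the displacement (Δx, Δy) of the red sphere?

(-2.3, 0.5)

The red sphere started near (5.3, 2.2) and ended near (3.0, 2.7).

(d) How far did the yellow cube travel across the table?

2.5

From (11.7, 2.7) to (11.7, 5.2), the yellow cube covered √(0.0² + 2.5²) ≈ 2.5 units.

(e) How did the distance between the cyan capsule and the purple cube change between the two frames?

-1.4

The distance was about 3.1 in the first image and 1.7 in the second, so they moved 1.4 units closer together.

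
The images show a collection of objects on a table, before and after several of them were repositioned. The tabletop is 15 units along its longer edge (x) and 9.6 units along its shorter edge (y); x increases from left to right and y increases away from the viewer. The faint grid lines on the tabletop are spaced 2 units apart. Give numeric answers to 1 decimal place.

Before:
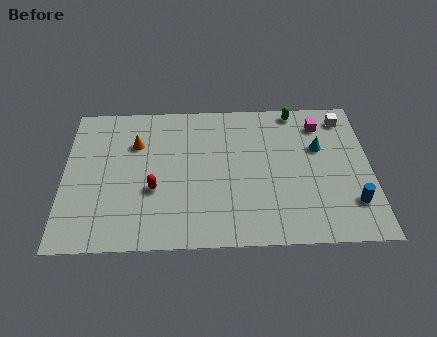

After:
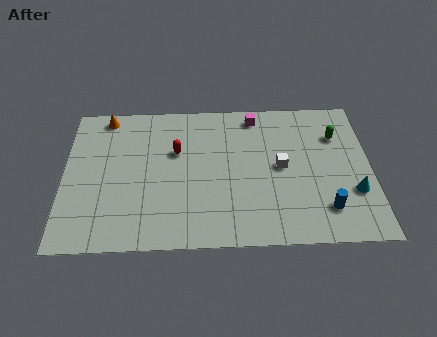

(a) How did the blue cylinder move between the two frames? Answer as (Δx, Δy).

(-1.3, -0.3)

The blue cylinder was at about (14.0, 2.4) and moved to about (12.7, 2.1).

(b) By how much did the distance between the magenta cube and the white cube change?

+2.4

They were about 1.3 units apart before and 3.7 after — 2.4 units further apart.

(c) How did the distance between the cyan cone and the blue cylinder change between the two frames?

-2.3

Before: roughly 4.0 units apart; after: 1.7. That's 2.3 units closer together.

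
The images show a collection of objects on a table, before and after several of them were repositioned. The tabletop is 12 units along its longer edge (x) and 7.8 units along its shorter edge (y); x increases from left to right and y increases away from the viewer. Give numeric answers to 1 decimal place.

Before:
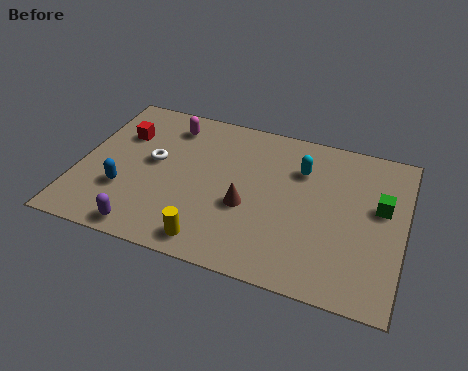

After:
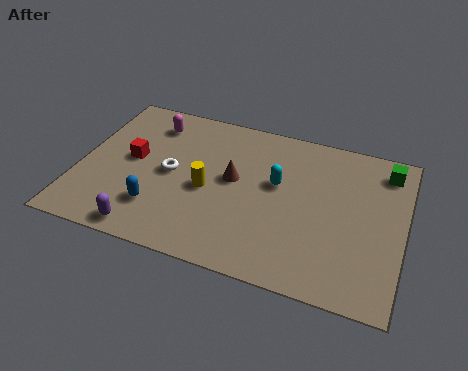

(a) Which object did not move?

the purple capsule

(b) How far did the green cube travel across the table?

1.9

The green cube was near (11.1, 4.6) before and (11.2, 6.5) after, so it travelled √(0.1² + 1.9²) ≈ 1.9 units.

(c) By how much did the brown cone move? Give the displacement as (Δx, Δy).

(-0.6, 1.2)

From the two frames, the brown cone sits at roughly (6.3, 3.1) before and (5.7, 4.3) after.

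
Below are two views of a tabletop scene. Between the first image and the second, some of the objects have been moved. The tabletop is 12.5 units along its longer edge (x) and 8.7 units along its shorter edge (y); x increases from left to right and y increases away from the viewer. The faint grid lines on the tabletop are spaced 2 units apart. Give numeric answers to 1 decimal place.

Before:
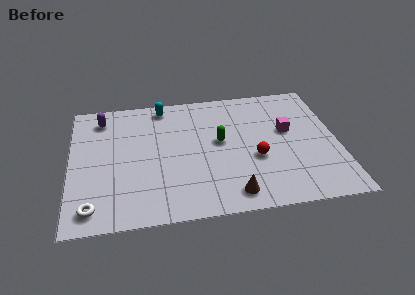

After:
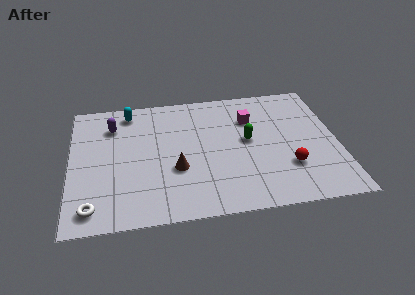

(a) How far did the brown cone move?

3.2

From (7.4, 1.2) to (4.9, 3.2), the brown cone covered √(2.5² + 2.0²) ≈ 3.2 units.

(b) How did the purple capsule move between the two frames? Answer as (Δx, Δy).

(0.5, -0.6)

The purple capsule was at about (1.5, 7.2) and moved to about (2.0, 6.6).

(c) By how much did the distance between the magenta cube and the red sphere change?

+1.6

The distance was about 2.3 in the first image and 3.9 in the second, so they moved 1.6 units further apart.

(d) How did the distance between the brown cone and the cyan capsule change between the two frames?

-2.4

Before: roughly 7.2 units apart; after: 4.8. That's 2.4 units closer together.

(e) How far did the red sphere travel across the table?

1.7

The red sphere moved from about (8.6, 3.4) to (10.1, 2.6), a distance of √(1.5² + 0.8²) ≈ 1.7.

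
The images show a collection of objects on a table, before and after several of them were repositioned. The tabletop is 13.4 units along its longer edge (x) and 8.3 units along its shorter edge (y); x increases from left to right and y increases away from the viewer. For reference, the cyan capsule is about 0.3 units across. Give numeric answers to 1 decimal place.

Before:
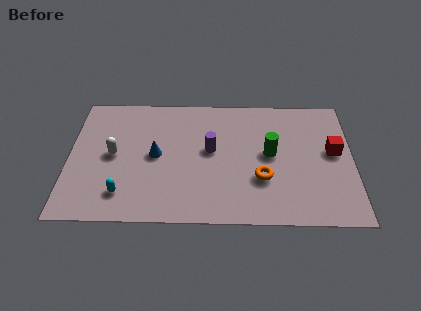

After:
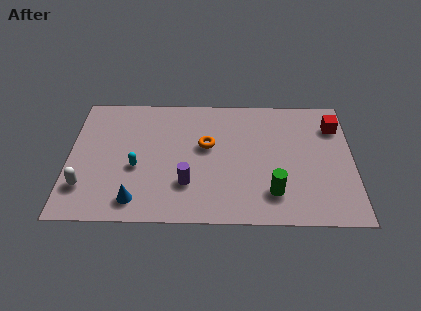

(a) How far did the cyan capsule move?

1.8

The cyan capsule moved from about (2.6, 1.7) to (3.2, 3.4), a distance of √(0.6² + 1.7²) ≈ 1.8.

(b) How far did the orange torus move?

3.3

The orange torus moved from about (9.1, 2.8) to (6.5, 4.9), a distance of √(2.6² + 2.1²) ≈ 3.3.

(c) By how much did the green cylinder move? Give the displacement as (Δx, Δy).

(0.1, -2.5)

The green cylinder was at about (9.5, 4.4) and moved to about (9.6, 1.9).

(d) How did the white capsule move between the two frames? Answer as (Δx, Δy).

(-1.3, -2.1)

The white capsule was at about (2.1, 4.2) and moved to about (0.8, 2.1).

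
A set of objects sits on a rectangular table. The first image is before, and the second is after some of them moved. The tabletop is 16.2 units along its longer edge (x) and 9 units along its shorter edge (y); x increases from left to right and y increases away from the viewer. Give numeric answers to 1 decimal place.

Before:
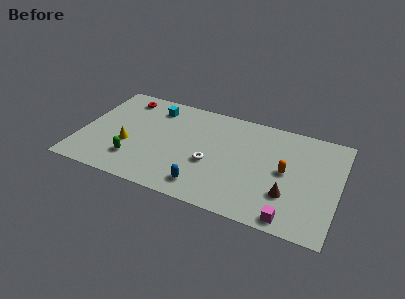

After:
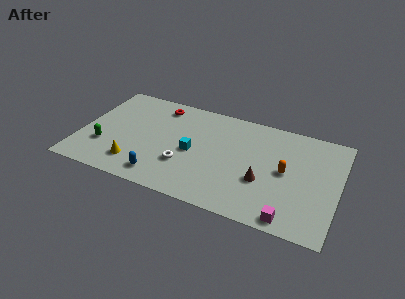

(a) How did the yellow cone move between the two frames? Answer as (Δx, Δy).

(0.6, -1.5)

The yellow cone was at about (3.1, 3.4) and moved to about (3.7, 1.9).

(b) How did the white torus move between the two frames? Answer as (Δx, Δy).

(-1.6, -0.7)

The white torus started near (8.3, 3.6) and ended near (6.7, 2.9).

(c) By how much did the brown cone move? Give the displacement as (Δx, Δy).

(-1.6, 0.6)

The brown cone was at about (13.2, 2.7) and moved to about (11.6, 3.3).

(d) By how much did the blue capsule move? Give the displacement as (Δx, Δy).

(-2.7, -0.1)

The blue capsule started near (8.1, 1.5) and ended near (5.4, 1.4).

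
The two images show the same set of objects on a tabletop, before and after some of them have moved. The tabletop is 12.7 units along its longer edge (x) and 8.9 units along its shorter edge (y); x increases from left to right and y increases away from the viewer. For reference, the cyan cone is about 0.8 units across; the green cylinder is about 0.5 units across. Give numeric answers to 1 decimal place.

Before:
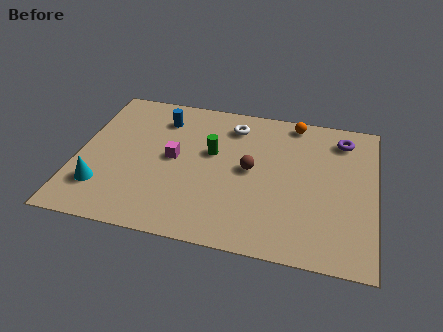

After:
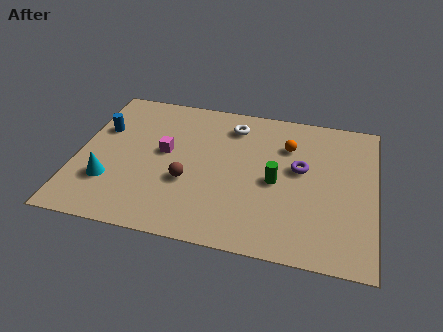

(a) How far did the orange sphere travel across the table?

1.6

The orange sphere was near (9.1, 8.0) before and (8.9, 6.4) after, so it travelled √(0.2² + 1.6²) ≈ 1.6 units.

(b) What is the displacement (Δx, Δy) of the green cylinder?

(2.8, -1.2)

The green cylinder was at about (5.7, 5.3) and moved to about (8.5, 4.1).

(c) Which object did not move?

the white torus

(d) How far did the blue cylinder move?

2.8

The blue cylinder moved from about (3.4, 7.0) to (0.9, 5.8), a distance of √(2.5² + 1.2²) ≈ 2.8.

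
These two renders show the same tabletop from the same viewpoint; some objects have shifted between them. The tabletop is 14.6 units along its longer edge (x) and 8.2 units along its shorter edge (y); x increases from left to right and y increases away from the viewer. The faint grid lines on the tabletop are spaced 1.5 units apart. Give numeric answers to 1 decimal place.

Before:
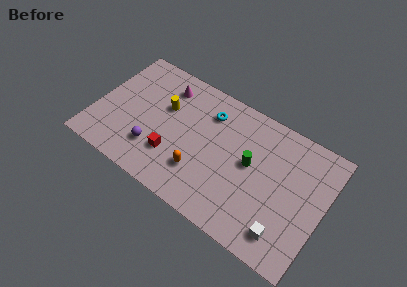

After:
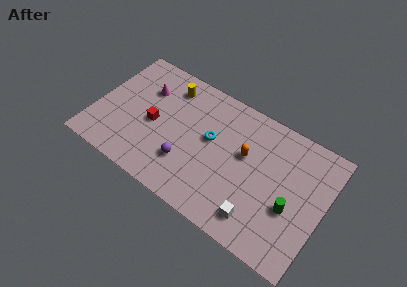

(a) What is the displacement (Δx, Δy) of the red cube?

(-1.5, 1.4)

The red cube started near (5.2, 2.4) and ended near (3.7, 3.8).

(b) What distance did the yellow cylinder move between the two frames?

1.5

From (4.2, 5.2) to (4.2, 6.7), the yellow cylinder covered √(0.0² + 1.5²) ≈ 1.5 units.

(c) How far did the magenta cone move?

1.4

The magenta cone was near (4.0, 6.6) before and (2.8, 5.8) after, so it travelled √(1.2² + 0.8²) ≈ 1.4 units.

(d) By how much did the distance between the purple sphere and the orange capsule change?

+1.2

Before: roughly 3.0 units apart; after: 4.2. That's 1.2 units further apart.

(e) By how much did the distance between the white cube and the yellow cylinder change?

-0.7

They were about 9.2 units apart before and 8.5 after — 0.7 units closer together.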